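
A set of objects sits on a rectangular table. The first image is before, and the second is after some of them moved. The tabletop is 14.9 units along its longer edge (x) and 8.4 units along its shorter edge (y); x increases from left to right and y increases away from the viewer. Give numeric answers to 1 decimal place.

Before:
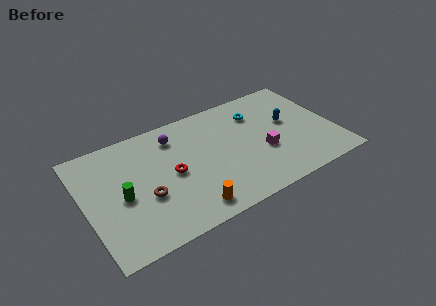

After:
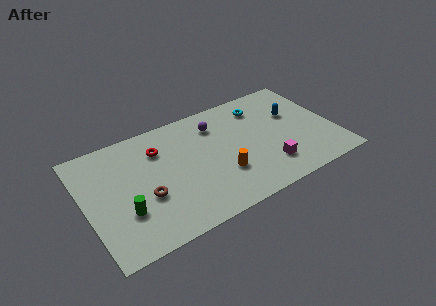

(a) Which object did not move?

the brown torus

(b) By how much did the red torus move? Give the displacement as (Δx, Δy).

(-0.5, 2.1)

The red torus was at about (5.1, 4.1) and moved to about (4.6, 6.2).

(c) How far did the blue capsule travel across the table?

0.6

The blue capsule moved from about (12.3, 4.8) to (12.7, 5.3), a distance of √(0.4² + 0.5²) ≈ 0.6.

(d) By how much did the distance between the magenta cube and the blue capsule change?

+1.5

They were about 2.4 units apart before and 3.9 after — 1.5 units further apart.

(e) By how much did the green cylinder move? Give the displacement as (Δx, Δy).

(0.0, -1.1)

The green cylinder was at about (2.1, 3.8) and moved to about (2.1, 2.7).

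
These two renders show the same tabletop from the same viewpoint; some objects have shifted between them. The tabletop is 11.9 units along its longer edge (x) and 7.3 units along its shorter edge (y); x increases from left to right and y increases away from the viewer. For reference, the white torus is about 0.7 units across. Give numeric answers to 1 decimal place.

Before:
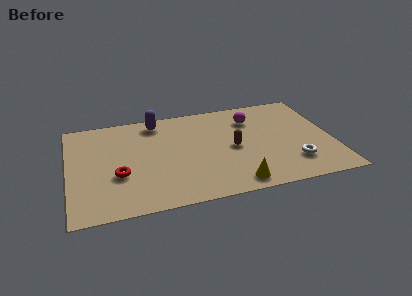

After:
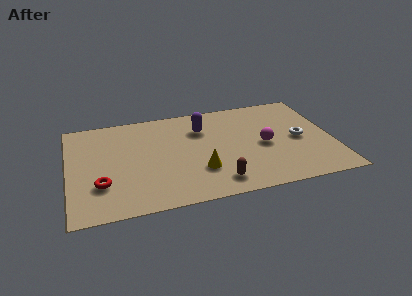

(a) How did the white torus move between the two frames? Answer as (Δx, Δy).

(0.4, 1.7)

The white torus started near (10.0, 1.8) and ended near (10.4, 3.5).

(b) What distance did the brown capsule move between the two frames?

2.5

The brown capsule was near (7.4, 3.5) before and (6.5, 1.2) after, so it travelled √(0.9² + 2.3²) ≈ 2.5 units.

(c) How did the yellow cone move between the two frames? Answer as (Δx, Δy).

(-1.5, 1.3)

The yellow cone started near (7.3, 0.9) and ended near (5.8, 2.2).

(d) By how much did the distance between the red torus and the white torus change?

+1.2

They were about 7.9 units apart before and 9.1 after — 1.2 units further apart.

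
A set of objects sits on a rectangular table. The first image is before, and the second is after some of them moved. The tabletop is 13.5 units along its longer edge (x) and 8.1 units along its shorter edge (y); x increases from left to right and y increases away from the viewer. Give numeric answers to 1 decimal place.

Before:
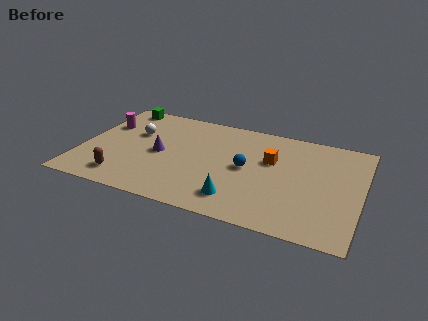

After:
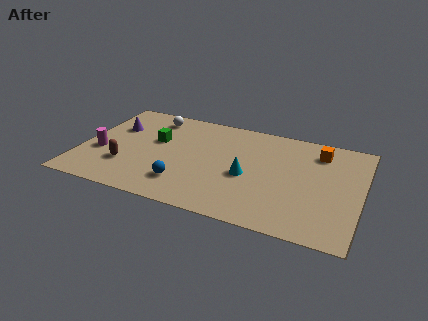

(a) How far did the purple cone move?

2.8

The purple cone was near (3.8, 3.9) before and (1.4, 5.4) after, so it travelled √(2.4² + 1.5²) ≈ 2.8 units.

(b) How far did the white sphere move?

1.7

The white sphere moved from about (2.4, 5.2) to (3.1, 6.8), a distance of √(0.7² + 1.6²) ≈ 1.7.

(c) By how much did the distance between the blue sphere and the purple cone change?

+1.0

They were about 4.2 units apart before and 5.2 after — 1.0 units further apart.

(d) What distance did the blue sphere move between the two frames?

3.6

The blue sphere moved from about (8.0, 4.1) to (5.2, 1.9), a distance of √(2.8² + 2.2²) ≈ 3.6.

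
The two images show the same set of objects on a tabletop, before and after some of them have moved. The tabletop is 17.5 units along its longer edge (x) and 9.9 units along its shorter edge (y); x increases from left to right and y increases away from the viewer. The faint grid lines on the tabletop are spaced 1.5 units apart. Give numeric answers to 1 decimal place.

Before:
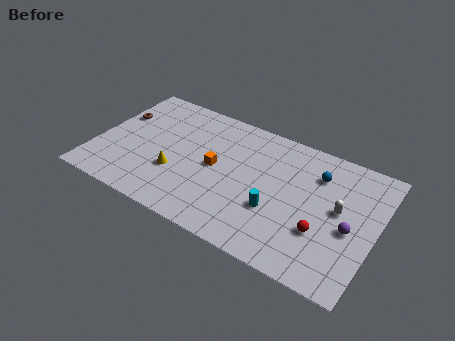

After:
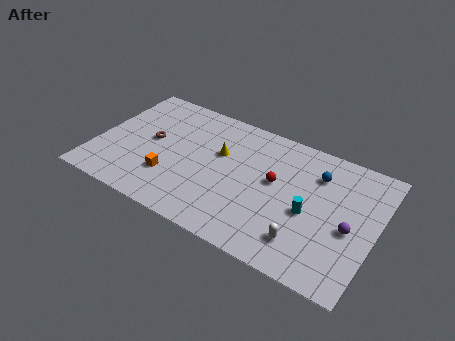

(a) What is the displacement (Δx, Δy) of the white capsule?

(-1.7, -3.3)

The white capsule started near (15.2, 5.4) and ended near (13.5, 2.1).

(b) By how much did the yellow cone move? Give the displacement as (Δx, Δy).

(2.4, 2.8)

The yellow cone was at about (5.2, 3.4) and moved to about (7.6, 6.2).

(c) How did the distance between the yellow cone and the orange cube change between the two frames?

+1.5

They were about 2.8 units apart before and 4.3 after — 1.5 units further apart.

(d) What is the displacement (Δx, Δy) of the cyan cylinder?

(2.0, 0.8)

The cyan cylinder started near (11.5, 3.5) and ended near (13.5, 4.3).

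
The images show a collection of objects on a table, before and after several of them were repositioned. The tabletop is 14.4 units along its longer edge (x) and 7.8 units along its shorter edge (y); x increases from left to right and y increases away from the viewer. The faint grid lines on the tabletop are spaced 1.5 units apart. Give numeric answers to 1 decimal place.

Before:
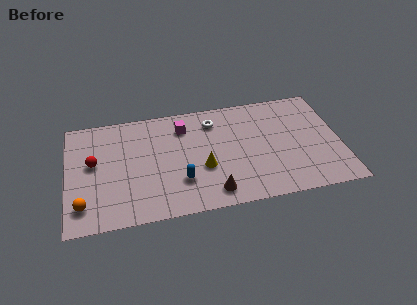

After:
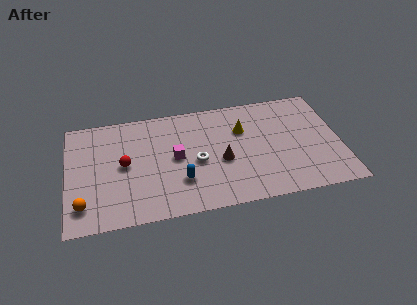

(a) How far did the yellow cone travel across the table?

3.2

The yellow cone was near (7.1, 3.0) before and (9.3, 5.3) after, so it travelled √(2.2² + 2.3²) ≈ 3.2 units.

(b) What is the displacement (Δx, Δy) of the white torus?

(-1.0, -2.7)

The white torus started near (7.8, 6.2) and ended near (6.8, 3.5).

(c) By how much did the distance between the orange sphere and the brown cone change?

+0.8

The distance was about 6.7 in the first image and 7.5 in the second, so they moved 0.8 units further apart.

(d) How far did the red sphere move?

1.6

The red sphere was near (1.4, 4.4) before and (3.0, 4.0) after, so it travelled √(1.6² + 0.4²) ≈ 1.6 units.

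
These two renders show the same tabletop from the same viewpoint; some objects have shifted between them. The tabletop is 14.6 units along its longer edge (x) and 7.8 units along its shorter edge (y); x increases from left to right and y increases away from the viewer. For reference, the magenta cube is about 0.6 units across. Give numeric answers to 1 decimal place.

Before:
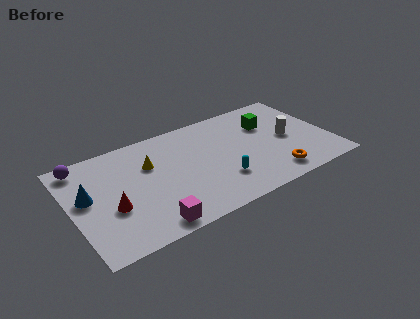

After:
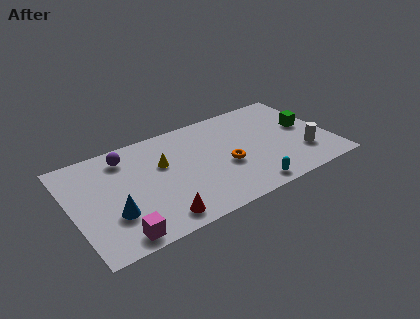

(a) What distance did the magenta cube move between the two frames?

1.7

From (3.9, 0.9) to (2.2, 0.9), the magenta cube covered √(1.7² + 0.0²) ≈ 1.7 units.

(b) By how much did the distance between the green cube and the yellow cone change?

+1.3

Before: roughly 6.9 units apart; after: 8.2. That's 1.3 units further apart.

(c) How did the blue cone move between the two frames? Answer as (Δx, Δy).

(1.2, -1.9)

From the two frames, the blue cone sits at roughly (0.9, 4.4) before and (2.1, 2.5) after.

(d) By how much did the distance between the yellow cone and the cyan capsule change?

+1.2

They were about 4.7 units apart before and 5.9 after — 1.2 units further apart.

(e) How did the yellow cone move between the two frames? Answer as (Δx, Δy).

(0.7, -0.3)

The yellow cone started near (4.5, 5.2) and ended near (5.2, 4.9).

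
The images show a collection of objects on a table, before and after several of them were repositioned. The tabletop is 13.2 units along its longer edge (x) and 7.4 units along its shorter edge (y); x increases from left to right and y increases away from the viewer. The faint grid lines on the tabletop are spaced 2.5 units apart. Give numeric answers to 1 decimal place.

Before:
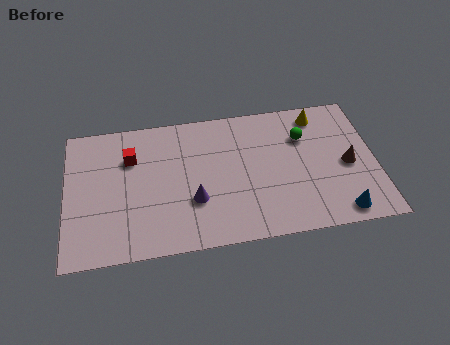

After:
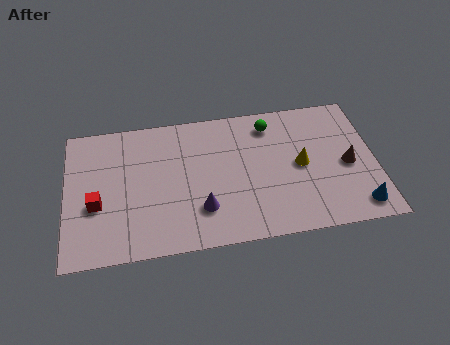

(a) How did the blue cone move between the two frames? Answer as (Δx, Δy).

(0.8, 0.2)

The blue cone was at about (11.5, 0.9) and moved to about (12.3, 1.1).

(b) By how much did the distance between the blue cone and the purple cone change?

+0.4

They were about 6.3 units apart before and 6.7 after — 0.4 units further apart.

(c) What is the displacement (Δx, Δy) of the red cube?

(-1.5, -2.3)

The red cube was at about (2.8, 5.2) and moved to about (1.3, 2.9).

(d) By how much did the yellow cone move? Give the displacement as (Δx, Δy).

(-0.9, -2.6)

The yellow cone started near (10.9, 6.3) and ended near (10.0, 3.7).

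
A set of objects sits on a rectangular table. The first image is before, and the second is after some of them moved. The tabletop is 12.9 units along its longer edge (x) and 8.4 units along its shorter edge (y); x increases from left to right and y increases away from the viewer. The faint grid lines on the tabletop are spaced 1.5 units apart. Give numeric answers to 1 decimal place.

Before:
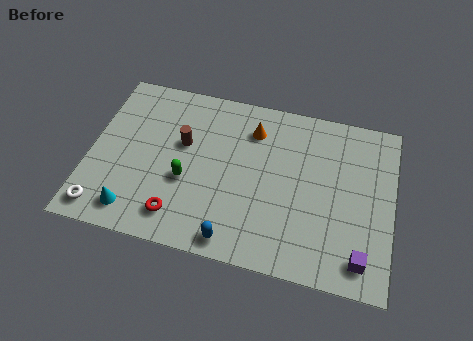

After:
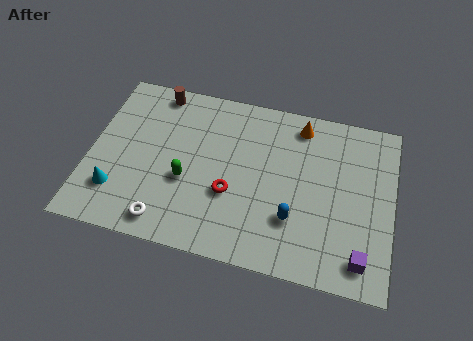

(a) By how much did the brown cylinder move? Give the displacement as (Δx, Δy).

(-1.3, 2.4)

The brown cylinder was at about (3.9, 5.1) and moved to about (2.6, 7.5).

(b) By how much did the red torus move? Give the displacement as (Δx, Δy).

(2.1, 1.6)

The red torus started near (4.0, 1.5) and ended near (6.1, 3.1).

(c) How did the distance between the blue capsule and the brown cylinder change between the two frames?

+3.1

Before: roughly 4.9 units apart; after: 8.0. That's 3.1 units further apart.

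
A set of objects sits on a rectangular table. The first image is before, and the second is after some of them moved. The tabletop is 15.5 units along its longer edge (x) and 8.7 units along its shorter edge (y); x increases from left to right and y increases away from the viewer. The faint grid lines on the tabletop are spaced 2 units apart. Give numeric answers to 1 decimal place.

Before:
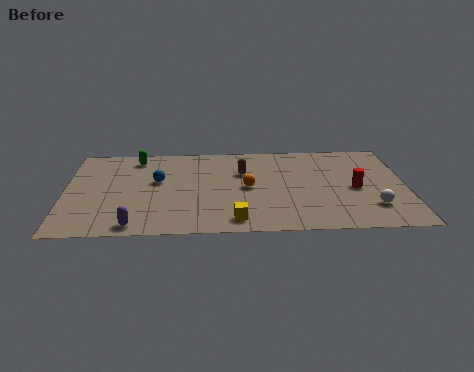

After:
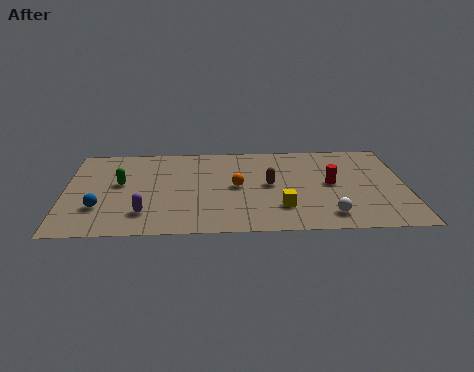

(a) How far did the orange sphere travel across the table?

0.5

The orange sphere moved from about (8.3, 4.3) to (7.8, 4.4), a distance of √(0.5² + 0.1²) ≈ 0.5.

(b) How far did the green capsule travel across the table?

2.6

The green capsule was near (3.2, 7.4) before and (2.5, 4.9) after, so it travelled √(0.7² + 2.5²) ≈ 2.6 units.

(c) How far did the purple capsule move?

1.2

From (3.2, 0.9) to (3.6, 2.0), the purple capsule covered √(0.4² + 1.1²) ≈ 1.2 units.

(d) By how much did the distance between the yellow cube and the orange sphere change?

-0.3

The distance was about 3.2 in the first image and 2.9 in the second, so they moved 0.3 units closer together.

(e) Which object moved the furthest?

the blue sphere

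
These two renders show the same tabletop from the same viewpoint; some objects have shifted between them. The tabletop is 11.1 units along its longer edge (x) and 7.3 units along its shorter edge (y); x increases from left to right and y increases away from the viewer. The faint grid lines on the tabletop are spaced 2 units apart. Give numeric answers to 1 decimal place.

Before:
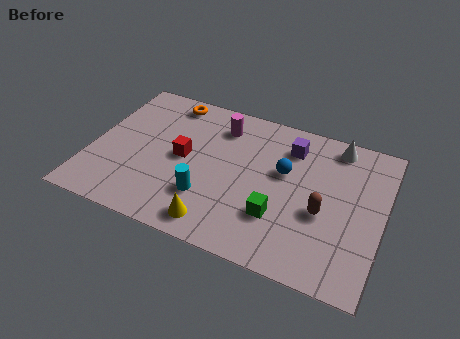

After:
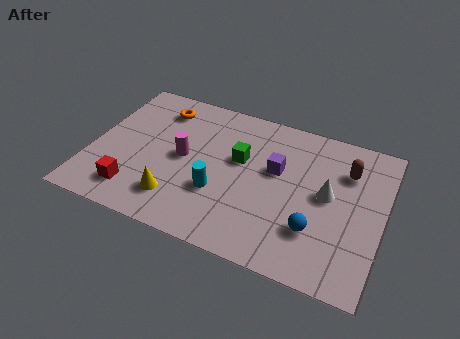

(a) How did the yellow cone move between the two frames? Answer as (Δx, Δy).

(-1.6, 0.6)

The yellow cone started near (5.1, 1.0) and ended near (3.5, 1.6).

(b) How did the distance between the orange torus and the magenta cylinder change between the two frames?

+0.3

The distance was about 2.2 in the first image and 2.5 in the second, so they moved 0.3 units further apart.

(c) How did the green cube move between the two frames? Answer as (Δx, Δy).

(-1.7, 2.2)

The green cube was at about (7.3, 2.2) and moved to about (5.6, 4.4).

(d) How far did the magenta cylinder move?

2.4

From (4.7, 5.8) to (3.5, 3.7), the magenta cylinder covered √(1.2² + 2.1²) ≈ 2.4 units.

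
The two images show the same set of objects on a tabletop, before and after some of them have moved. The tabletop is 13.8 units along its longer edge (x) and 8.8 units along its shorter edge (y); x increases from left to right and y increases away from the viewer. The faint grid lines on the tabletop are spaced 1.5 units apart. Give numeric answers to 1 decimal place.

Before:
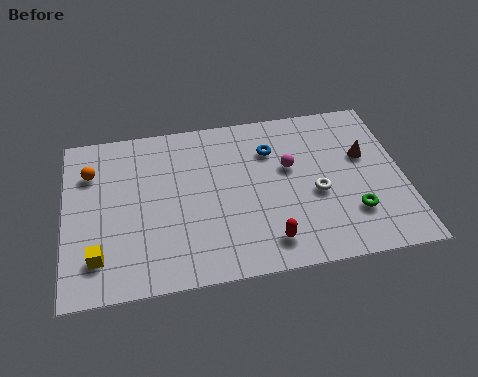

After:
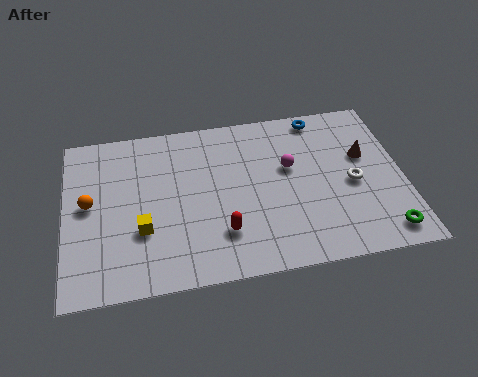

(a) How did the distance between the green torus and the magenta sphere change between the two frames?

+1.7

They were about 3.8 units apart before and 5.5 after — 1.7 units further apart.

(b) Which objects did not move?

the brown cone and the magenta sphere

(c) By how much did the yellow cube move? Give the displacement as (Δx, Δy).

(1.8, 1.1)

The yellow cube was at about (1.3, 1.9) and moved to about (3.1, 3.0).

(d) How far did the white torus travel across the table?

1.5

The white torus moved from about (10.2, 3.7) to (11.7, 4.0), a distance of √(1.5² + 0.3²) ≈ 1.5.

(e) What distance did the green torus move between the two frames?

1.7

The green torus was near (11.6, 2.4) before and (12.8, 1.2) after, so it travelled √(1.2² + 1.2²) ≈ 1.7 units.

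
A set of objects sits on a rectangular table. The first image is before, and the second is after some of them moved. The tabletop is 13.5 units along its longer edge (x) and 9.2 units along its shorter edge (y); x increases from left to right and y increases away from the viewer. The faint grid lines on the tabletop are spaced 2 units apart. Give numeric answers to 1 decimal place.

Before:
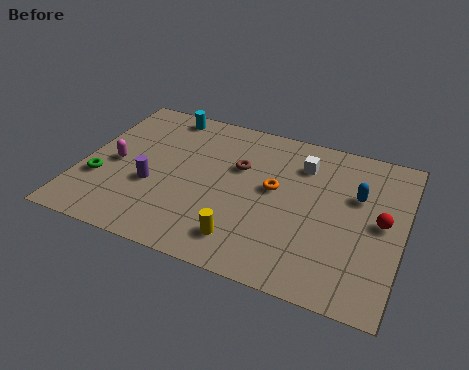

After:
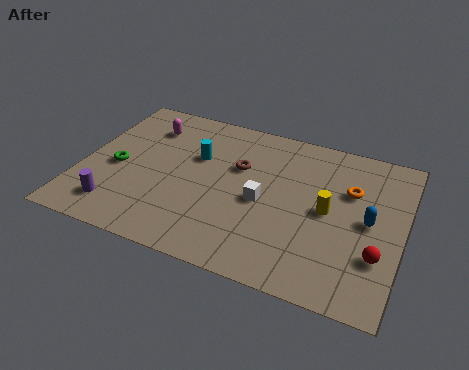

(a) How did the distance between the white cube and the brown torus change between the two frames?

-0.7

Before: roughly 2.8 units apart; after: 2.1. That's 0.7 units closer together.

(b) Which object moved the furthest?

the yellow cylinder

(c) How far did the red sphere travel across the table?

1.9

From (12.6, 4.7) to (12.6, 2.8), the red sphere covered √(0.0² + 1.9²) ≈ 1.9 units.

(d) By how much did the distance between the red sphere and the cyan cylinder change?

-1.7

They were about 10.2 units apart before and 8.5 after — 1.7 units closer together.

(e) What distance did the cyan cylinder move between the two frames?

2.9

From (3.0, 8.2) to (4.7, 5.9), the cyan cylinder covered √(1.7² + 2.3²) ≈ 2.9 units.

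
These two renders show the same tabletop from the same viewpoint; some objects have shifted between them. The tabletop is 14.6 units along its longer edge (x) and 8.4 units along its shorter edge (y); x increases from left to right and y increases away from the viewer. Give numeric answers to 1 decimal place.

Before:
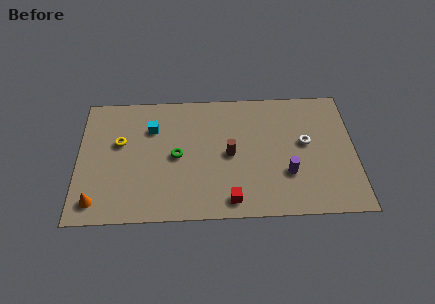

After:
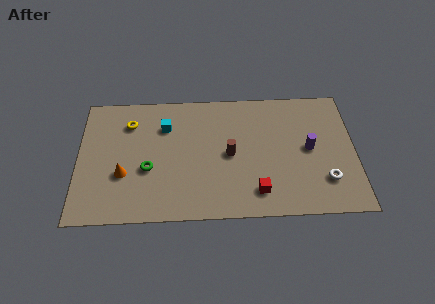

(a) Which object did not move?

the brown cylinder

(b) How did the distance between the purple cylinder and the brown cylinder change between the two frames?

+0.9

Before: roughly 3.3 units apart; after: 4.2. That's 0.9 units further apart.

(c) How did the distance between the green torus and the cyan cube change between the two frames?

+0.6

The distance was about 2.3 in the first image and 2.9 in the second, so they moved 0.6 units further apart.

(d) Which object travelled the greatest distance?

the white torus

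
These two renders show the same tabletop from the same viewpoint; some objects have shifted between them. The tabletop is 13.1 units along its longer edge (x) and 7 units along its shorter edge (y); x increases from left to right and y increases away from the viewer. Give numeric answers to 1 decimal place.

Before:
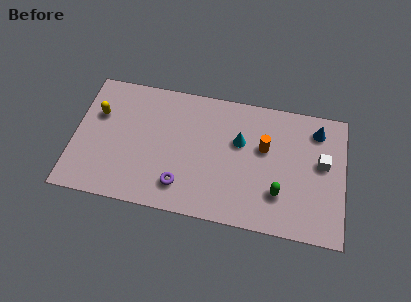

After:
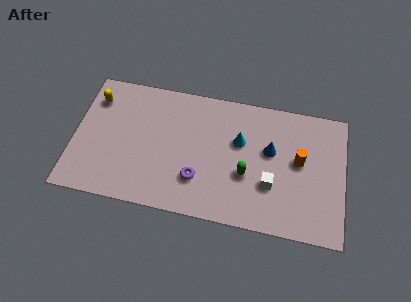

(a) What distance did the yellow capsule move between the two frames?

0.8

The yellow capsule was near (1.1, 4.6) before and (0.9, 5.4) after, so it travelled √(0.2² + 0.8²) ≈ 0.8 units.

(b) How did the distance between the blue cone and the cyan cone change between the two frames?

-2.4

They were about 3.9 units apart before and 1.5 after — 2.4 units closer together.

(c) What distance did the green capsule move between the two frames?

1.7

The green capsule was near (10.0, 2.0) before and (8.4, 2.7) after, so it travelled √(1.6² + 0.7²) ≈ 1.7 units.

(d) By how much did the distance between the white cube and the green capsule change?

-1.6

They were about 2.8 units apart before and 1.2 after — 1.6 units closer together.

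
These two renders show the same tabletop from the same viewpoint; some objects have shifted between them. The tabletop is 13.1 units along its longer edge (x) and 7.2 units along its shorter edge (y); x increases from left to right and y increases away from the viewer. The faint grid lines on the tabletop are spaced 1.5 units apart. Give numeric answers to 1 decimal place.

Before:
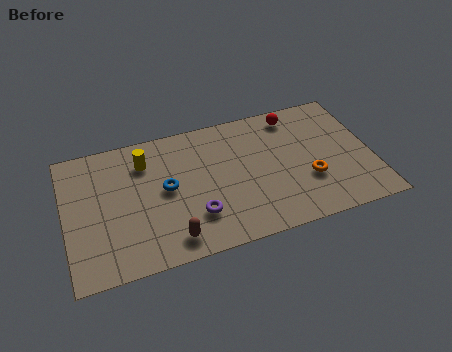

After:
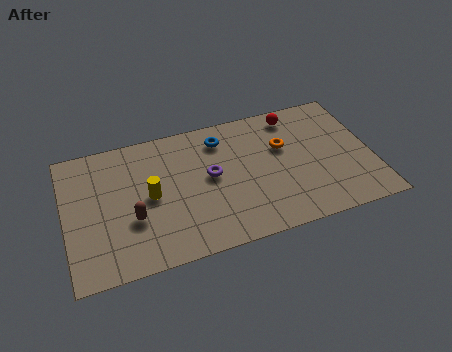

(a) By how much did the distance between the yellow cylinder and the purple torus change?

-1.4

Before: roughly 4.0 units apart; after: 2.6. That's 1.4 units closer together.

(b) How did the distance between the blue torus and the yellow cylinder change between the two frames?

+2.0

The distance was about 1.9 in the first image and 3.9 in the second, so they moved 2.0 units further apart.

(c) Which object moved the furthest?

the blue torus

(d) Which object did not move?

the red sphere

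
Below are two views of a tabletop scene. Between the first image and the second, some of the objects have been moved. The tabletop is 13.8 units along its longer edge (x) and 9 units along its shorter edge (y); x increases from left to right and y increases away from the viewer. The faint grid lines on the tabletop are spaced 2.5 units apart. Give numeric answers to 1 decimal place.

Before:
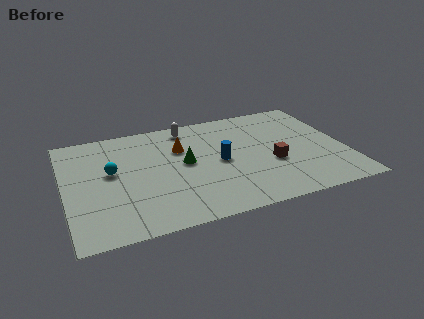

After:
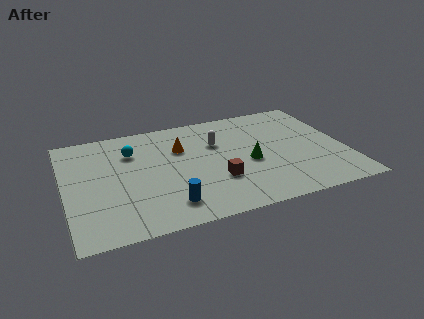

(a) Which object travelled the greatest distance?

the blue cylinder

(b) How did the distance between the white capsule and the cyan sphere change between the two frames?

-0.6

Before: roughly 4.8 units apart; after: 4.2. That's 0.6 units closer together.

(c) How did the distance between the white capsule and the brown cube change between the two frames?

-2.6

The distance was about 5.7 in the first image and 3.1 in the second, so they moved 2.6 units closer together.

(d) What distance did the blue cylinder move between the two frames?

3.9

The blue cylinder moved from about (7.6, 4.4) to (4.8, 1.7), a distance of √(2.8² + 2.7²) ≈ 3.9.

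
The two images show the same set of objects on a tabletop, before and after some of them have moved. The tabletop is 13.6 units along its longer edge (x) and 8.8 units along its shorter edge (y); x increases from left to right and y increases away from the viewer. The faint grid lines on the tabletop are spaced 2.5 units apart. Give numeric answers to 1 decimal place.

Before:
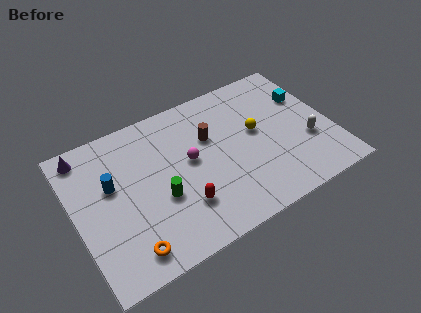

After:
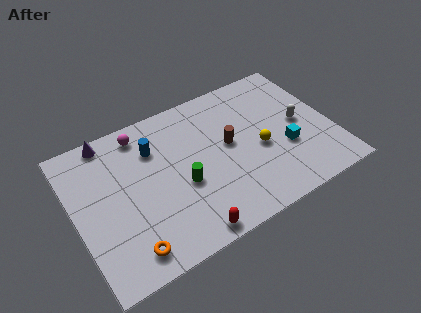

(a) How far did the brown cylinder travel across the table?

1.3

From (7.3, 5.7) to (8.2, 4.8), the brown cylinder covered √(0.9² + 0.9²) ≈ 1.3 units.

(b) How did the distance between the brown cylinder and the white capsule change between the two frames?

-1.7

The distance was about 5.5 in the first image and 3.8 in the second, so they moved 1.7 units closer together.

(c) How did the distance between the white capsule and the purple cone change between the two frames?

-1.8

The distance was about 12.2 in the first image and 10.4 in the second, so they moved 1.8 units closer together.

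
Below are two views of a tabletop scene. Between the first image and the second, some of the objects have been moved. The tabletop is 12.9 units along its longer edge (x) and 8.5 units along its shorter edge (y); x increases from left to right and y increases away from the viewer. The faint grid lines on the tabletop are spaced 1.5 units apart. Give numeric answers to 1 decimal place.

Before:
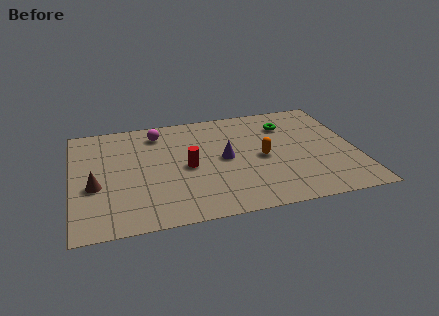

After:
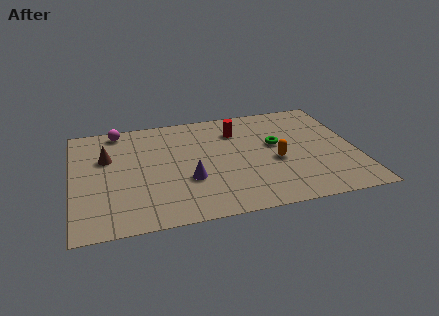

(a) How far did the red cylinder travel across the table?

3.4

The red cylinder moved from about (5.2, 4.0) to (7.6, 6.4), a distance of √(2.4² + 2.4²) ≈ 3.4.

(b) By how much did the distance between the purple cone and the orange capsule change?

+2.3

The distance was about 1.7 in the first image and 4.0 in the second, so they moved 2.3 units further apart.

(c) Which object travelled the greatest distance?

the red cylinder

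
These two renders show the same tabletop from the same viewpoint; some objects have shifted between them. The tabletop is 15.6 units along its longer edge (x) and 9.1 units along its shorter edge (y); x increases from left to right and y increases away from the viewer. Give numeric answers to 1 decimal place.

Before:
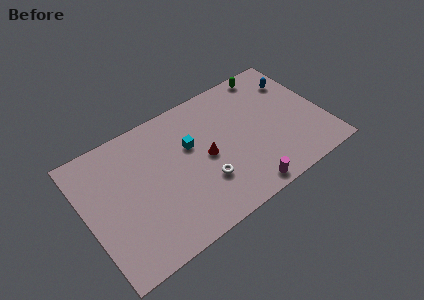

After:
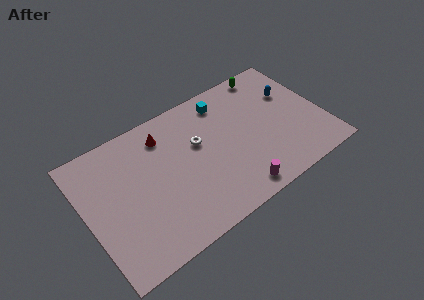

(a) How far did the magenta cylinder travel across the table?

0.5

The magenta cylinder moved from about (9.7, 0.9) to (9.2, 1.1), a distance of √(0.5² + 0.2²) ≈ 0.5.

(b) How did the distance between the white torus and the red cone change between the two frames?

+1.0

The distance was about 1.6 in the first image and 2.6 in the second, so they moved 1.0 units further apart.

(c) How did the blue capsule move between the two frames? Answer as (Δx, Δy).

(-0.4, -0.8)

The blue capsule was at about (14.3, 6.8) and moved to about (13.9, 6.0).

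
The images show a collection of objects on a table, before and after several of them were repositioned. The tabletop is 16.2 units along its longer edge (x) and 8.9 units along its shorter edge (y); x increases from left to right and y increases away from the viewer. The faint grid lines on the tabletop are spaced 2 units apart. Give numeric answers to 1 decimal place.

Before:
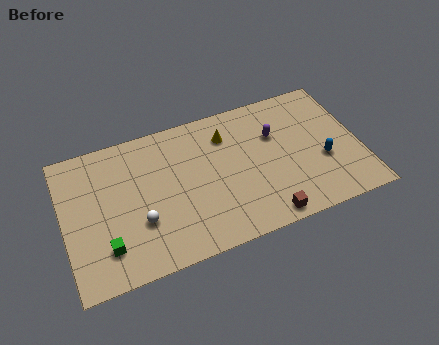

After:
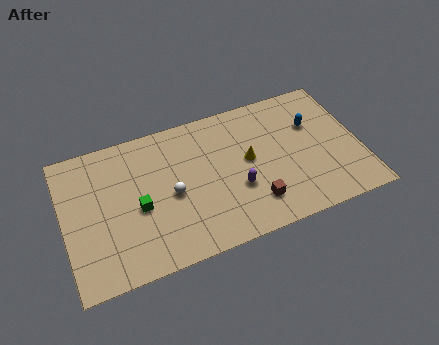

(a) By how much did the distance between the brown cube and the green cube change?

-2.2

The distance was about 8.6 in the first image and 6.4 in the second, so they moved 2.2 units closer together.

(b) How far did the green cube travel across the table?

2.6

The green cube moved from about (2.1, 2.1) to (4.0, 3.9), a distance of √(1.9² + 1.8²) ≈ 2.6.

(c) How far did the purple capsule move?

3.6

From (11.7, 5.9) to (9.3, 3.2), the purple capsule covered √(2.4² + 2.7²) ≈ 3.6 units.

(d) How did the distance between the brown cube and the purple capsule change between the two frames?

-3.7

Before: roughly 5.1 units apart; after: 1.4. That's 3.7 units closer together.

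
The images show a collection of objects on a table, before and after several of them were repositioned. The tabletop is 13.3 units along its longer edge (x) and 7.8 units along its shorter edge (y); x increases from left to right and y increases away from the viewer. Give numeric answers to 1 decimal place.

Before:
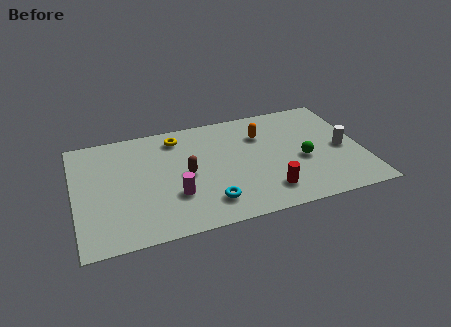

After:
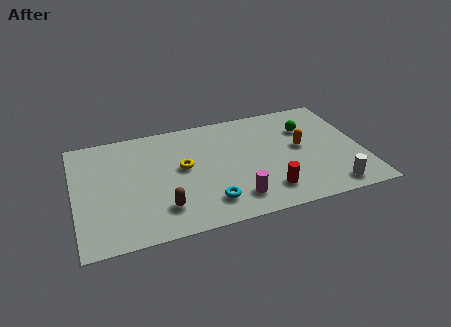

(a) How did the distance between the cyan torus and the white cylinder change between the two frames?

-1.1

They were about 6.7 units apart before and 5.6 after — 1.1 units closer together.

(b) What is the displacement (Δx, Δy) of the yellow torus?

(0.1, -2.2)

From the two frames, the yellow torus sits at roughly (4.9, 6.5) before and (5.0, 4.3) after.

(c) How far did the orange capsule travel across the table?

2.2

The orange capsule was near (8.8, 5.6) before and (10.5, 4.2) after, so it travelled √(1.7² + 1.4²) ≈ 2.2 units.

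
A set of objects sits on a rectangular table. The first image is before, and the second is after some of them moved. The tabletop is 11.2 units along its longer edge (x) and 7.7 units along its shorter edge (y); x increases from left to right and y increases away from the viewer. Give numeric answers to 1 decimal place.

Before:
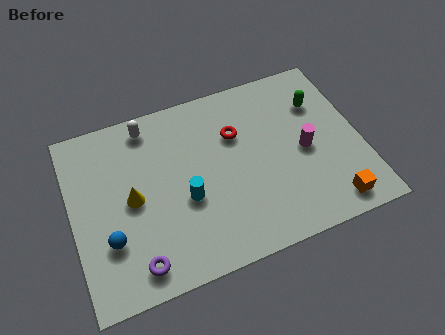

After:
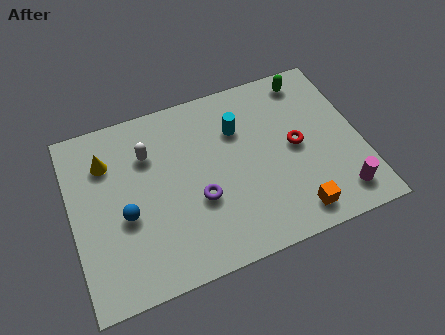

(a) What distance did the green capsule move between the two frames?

1.2

The green capsule was near (9.8, 5.5) before and (9.5, 6.7) after, so it travelled √(0.3² + 1.2²) ≈ 1.2 units.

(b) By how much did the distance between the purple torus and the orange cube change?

-3.6

The distance was about 7.5 in the first image and 3.9 in the second, so they moved 3.6 units closer together.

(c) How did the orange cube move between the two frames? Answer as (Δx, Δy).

(-1.4, 0.1)

The orange cube started near (9.7, 1.0) and ended near (8.3, 1.1).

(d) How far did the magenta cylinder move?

2.5

From (9.0, 3.6) to (10.1, 1.3), the magenta cylinder covered √(1.1² + 2.3²) ≈ 2.5 units.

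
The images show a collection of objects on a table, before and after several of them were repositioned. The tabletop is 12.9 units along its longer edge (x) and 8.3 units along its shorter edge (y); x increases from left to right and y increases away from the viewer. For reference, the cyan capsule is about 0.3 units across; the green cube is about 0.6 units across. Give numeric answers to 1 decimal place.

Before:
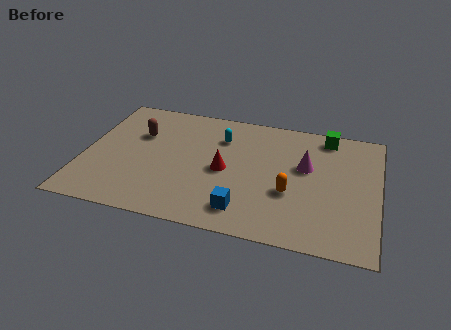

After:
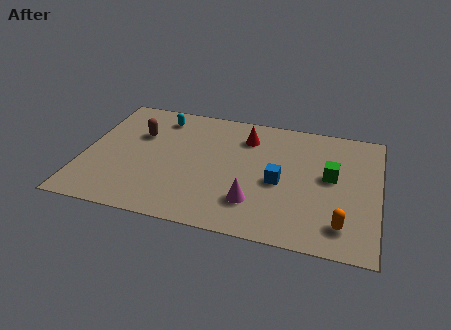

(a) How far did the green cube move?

2.7

The green cube was near (10.5, 7.3) before and (10.8, 4.6) after, so it travelled √(0.3² + 2.7²) ≈ 2.7 units.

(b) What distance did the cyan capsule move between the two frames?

2.9

The cyan capsule moved from about (5.9, 6.1) to (3.1, 6.9), a distance of √(2.8² + 0.8²) ≈ 2.9.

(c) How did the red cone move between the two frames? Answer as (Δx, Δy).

(0.8, 2.5)

The red cone was at about (6.2, 3.9) and moved to about (7.0, 6.4).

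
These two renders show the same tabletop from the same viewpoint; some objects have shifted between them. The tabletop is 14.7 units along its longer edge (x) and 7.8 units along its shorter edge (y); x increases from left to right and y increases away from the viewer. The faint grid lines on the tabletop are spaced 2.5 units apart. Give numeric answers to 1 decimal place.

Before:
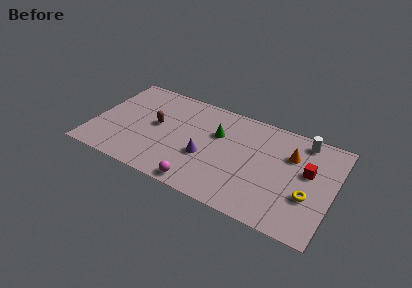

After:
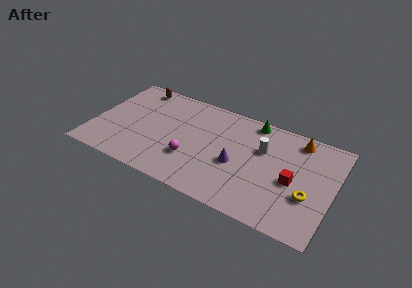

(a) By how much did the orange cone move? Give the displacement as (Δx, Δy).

(0.3, 1.3)

The orange cone was at about (12.0, 5.4) and moved to about (12.3, 6.7).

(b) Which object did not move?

the yellow torus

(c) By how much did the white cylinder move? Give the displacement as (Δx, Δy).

(-2.3, -1.7)

From the two frames, the white cylinder sits at roughly (12.6, 6.8) before and (10.3, 5.1) after.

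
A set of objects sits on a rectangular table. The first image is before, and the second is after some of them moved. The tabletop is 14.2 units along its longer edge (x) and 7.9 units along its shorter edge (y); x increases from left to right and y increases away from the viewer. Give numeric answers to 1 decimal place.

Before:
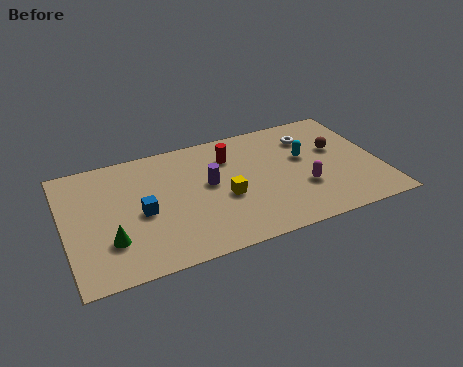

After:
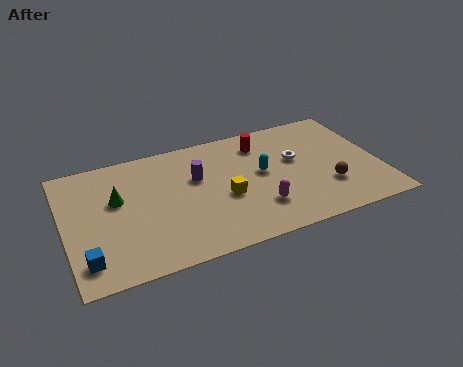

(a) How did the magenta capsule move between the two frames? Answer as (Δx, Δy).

(-2.1, -0.6)

The magenta capsule started near (10.6, 2.7) and ended near (8.5, 2.1).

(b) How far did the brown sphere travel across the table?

2.5

The brown sphere was near (12.4, 4.8) before and (11.7, 2.4) after, so it travelled √(0.7² + 2.4²) ≈ 2.5 units.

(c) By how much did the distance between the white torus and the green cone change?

-2.0

The distance was about 10.1 in the first image and 8.1 in the second, so they moved 2.0 units closer together.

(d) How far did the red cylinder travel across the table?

1.6

The red cylinder was near (7.6, 5.9) before and (9.1, 6.3) after, so it travelled √(1.5² + 0.4²) ≈ 1.6 units.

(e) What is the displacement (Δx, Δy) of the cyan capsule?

(-2.0, -0.4)

From the two frames, the cyan capsule sits at roughly (10.9, 4.7) before and (8.9, 4.3) after.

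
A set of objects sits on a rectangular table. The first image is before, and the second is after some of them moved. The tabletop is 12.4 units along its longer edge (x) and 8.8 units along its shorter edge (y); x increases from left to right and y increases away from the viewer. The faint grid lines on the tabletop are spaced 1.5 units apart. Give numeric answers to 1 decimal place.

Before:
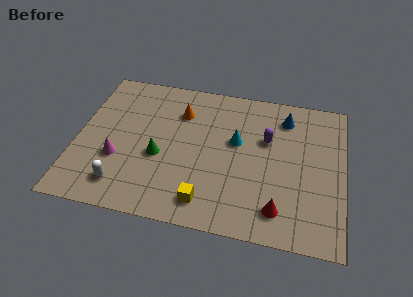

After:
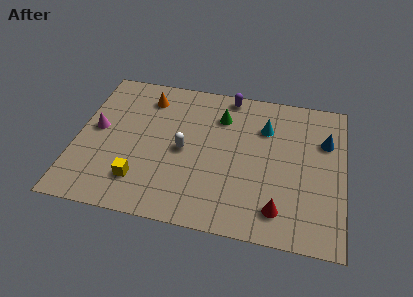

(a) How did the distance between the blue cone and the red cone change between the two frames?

-0.7

They were about 5.5 units apart before and 4.8 after — 0.7 units closer together.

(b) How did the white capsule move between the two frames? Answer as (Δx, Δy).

(2.7, 2.6)

The white capsule started near (2.3, 1.6) and ended near (5.0, 4.2).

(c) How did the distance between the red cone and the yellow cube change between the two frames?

+3.1

The distance was about 3.3 in the first image and 6.4 in the second, so they moved 3.1 units further apart.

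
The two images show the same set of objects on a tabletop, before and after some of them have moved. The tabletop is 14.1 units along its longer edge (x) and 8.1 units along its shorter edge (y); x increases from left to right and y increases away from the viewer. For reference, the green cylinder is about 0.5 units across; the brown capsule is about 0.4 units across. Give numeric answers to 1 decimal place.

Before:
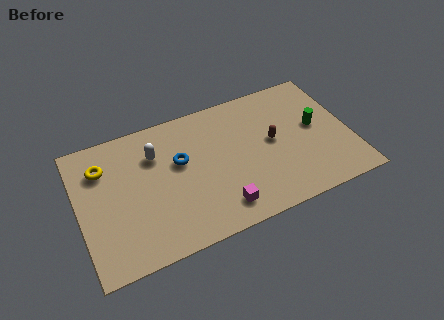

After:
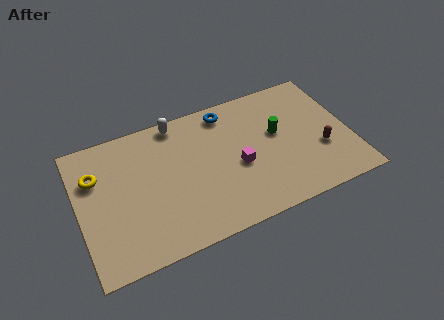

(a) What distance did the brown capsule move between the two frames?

2.8

From (10.1, 4.3) to (12.5, 2.9), the brown capsule covered √(2.4² + 1.4²) ≈ 2.8 units.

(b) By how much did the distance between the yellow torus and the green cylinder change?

-1.7

Before: roughly 11.1 units apart; after: 9.4. That's 1.7 units closer together.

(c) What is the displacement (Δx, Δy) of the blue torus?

(2.7, 2.1)

The blue torus started near (5.3, 4.9) and ended near (8.0, 7.0).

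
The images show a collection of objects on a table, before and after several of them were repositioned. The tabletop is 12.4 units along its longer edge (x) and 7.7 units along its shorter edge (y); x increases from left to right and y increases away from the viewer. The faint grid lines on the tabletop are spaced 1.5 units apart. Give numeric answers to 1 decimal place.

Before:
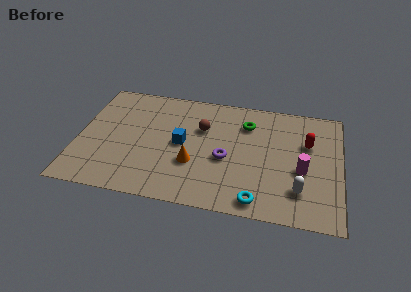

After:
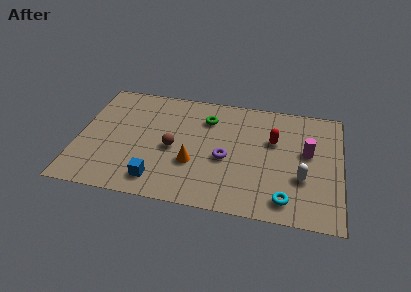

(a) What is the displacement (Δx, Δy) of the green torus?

(-1.9, 0.0)

The green torus was at about (7.9, 5.8) and moved to about (6.0, 5.8).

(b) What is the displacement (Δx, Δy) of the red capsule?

(-1.6, -0.1)

From the two frames, the red capsule sits at roughly (10.8, 5.0) before and (9.2, 4.9) after.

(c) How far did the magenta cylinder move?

1.2

The magenta cylinder was near (10.6, 3.2) before and (10.8, 4.4) after, so it travelled √(0.2² + 1.2²) ≈ 1.2 units.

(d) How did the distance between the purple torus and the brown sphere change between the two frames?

+0.3

The distance was about 2.2 in the first image and 2.5 in the second, so they moved 0.3 units further apart.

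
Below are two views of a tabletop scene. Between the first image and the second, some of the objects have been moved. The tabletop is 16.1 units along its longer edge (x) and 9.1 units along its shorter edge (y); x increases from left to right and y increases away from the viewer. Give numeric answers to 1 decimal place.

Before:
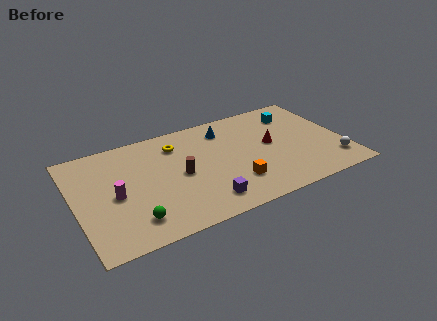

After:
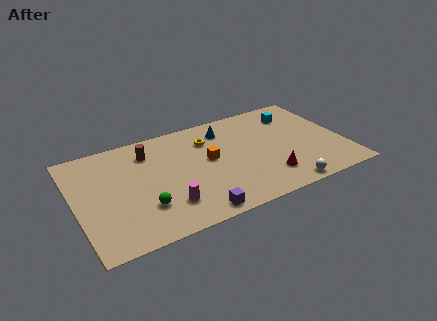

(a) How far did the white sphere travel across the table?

3.4

The white sphere moved from about (15.2, 1.9) to (12.0, 0.8), a distance of √(3.2² + 1.1²) ≈ 3.4.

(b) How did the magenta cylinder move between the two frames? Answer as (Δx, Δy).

(2.8, -2.0)

The magenta cylinder was at about (2.3, 4.2) and moved to about (5.1, 2.2).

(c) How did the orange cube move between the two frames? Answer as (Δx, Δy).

(-1.2, 2.6)

The orange cube was at about (9.2, 2.4) and moved to about (8.0, 5.0).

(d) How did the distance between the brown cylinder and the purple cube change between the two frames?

+3.5

They were about 3.0 units apart before and 6.5 after — 3.5 units further apart.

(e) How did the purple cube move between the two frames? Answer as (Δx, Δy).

(-0.7, -0.7)

The purple cube started near (7.3, 1.6) and ended near (6.6, 0.9).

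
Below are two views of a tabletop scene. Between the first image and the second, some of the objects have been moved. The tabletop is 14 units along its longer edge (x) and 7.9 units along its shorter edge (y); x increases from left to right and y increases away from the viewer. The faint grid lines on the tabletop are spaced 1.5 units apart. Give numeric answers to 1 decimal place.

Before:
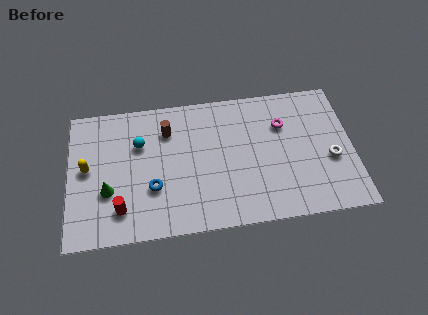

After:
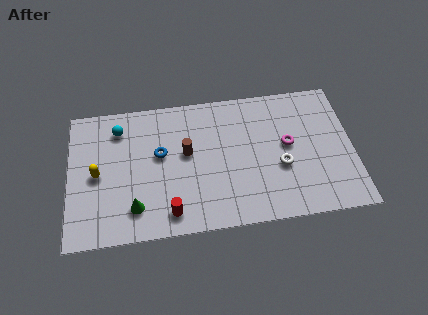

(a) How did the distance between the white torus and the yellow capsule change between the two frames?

-3.0

The distance was about 12.0 in the first image and 9.0 in the second, so they moved 3.0 units closer together.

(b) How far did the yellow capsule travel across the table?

0.6

The yellow capsule was near (0.9, 4.2) before and (1.4, 3.8) after, so it travelled √(0.5² + 0.4²) ≈ 0.6 units.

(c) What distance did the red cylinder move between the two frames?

2.5

The red cylinder moved from about (2.5, 1.7) to (4.9, 1.2), a distance of √(2.4² + 0.5²) ≈ 2.5.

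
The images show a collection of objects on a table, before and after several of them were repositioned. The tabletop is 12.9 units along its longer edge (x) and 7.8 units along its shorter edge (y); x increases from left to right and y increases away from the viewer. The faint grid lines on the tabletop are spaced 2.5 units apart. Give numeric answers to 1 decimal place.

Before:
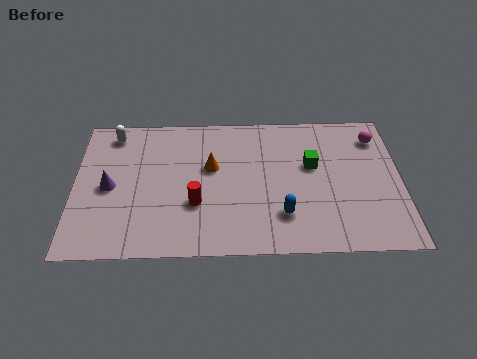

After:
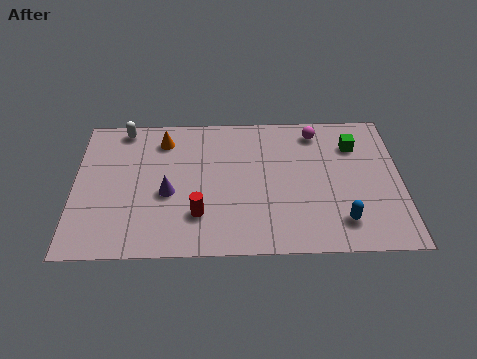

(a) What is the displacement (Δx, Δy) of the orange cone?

(-1.9, 1.6)

The orange cone was at about (5.4, 4.7) and moved to about (3.5, 6.3).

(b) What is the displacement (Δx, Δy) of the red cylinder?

(0.1, -0.6)

From the two frames, the red cylinder sits at roughly (4.8, 2.7) before and (4.9, 2.1) after.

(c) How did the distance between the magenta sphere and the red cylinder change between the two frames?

-1.5

The distance was about 8.0 in the first image and 6.5 in the second, so they moved 1.5 units closer together.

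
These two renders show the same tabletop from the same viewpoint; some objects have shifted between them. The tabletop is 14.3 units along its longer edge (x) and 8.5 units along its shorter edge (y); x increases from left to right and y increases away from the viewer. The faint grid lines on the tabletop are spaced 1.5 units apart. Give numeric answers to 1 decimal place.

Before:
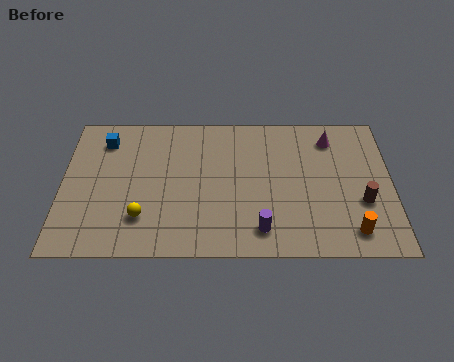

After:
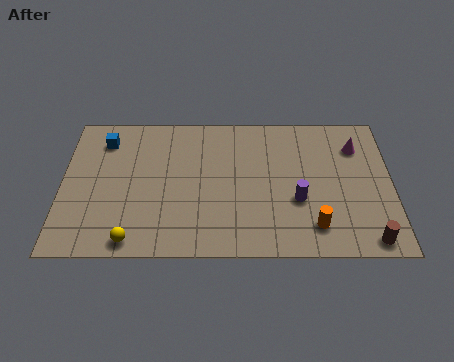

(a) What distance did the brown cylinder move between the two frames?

2.2

From (13.0, 3.1) to (13.2, 0.9), the brown cylinder covered √(0.2² + 2.2²) ≈ 2.2 units.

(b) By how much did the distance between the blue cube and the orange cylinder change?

-1.6

Before: roughly 12.0 units apart; after: 10.4. That's 1.6 units closer together.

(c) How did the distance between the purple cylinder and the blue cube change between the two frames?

+0.5

They were about 8.6 units apart before and 9.1 after — 0.5 units further apart.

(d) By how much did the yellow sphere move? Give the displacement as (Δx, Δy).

(-0.4, -1.3)

The yellow sphere started near (3.5, 2.2) and ended near (3.1, 0.9).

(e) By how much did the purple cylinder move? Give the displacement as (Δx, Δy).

(1.6, 1.7)

The purple cylinder was at about (8.6, 1.5) and moved to about (10.2, 3.2).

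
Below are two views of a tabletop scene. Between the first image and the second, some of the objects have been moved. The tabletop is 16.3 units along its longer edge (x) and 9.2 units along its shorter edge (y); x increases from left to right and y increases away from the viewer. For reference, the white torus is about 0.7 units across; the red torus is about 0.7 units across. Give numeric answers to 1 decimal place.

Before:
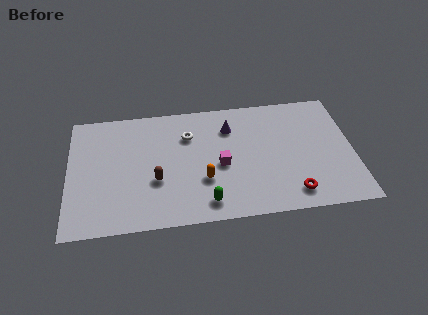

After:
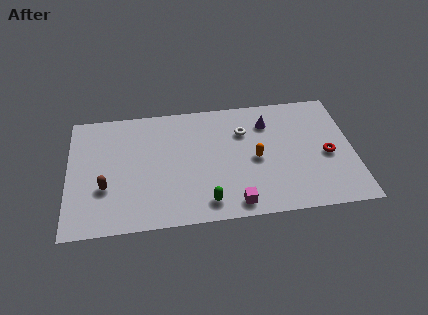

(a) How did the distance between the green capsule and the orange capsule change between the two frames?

+2.4

They were about 1.7 units apart before and 4.1 after — 2.4 units further apart.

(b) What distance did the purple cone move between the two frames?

2.2

The purple cone moved from about (9.3, 6.9) to (11.5, 7.0), a distance of √(2.2² + 0.1²) ≈ 2.2.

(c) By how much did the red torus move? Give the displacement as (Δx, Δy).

(2.1, 2.6)

The red torus was at about (12.7, 1.5) and moved to about (14.8, 4.1).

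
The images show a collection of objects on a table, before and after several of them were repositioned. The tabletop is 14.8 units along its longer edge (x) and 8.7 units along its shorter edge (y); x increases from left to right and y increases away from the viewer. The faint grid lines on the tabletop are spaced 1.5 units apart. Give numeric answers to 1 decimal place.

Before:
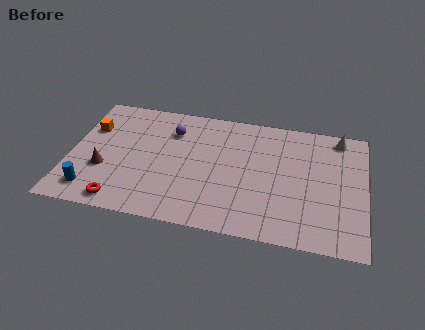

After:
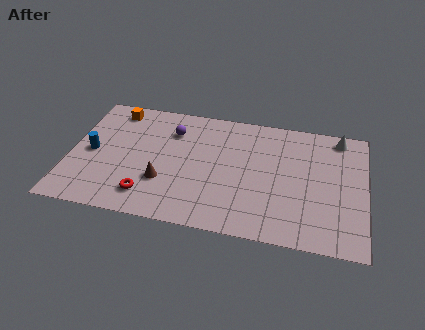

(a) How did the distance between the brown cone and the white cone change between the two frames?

-2.6

Before: roughly 12.5 units apart; after: 9.9. That's 2.6 units closer together.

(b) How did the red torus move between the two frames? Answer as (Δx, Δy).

(1.3, 0.7)

The red torus was at about (2.8, 1.0) and moved to about (4.1, 1.7).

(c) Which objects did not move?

the purple sphere and the white cone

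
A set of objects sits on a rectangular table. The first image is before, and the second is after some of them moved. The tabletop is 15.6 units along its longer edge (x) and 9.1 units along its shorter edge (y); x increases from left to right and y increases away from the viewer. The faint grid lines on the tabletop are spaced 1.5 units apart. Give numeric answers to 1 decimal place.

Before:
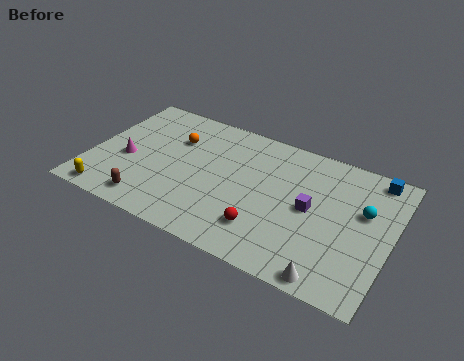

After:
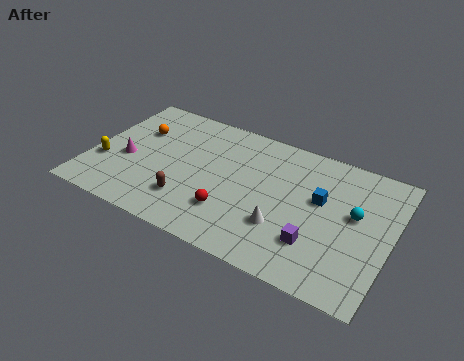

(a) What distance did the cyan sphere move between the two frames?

0.6

The cyan sphere moved from about (14.1, 5.6) to (13.7, 5.2), a distance of √(0.4² + 0.4²) ≈ 0.6.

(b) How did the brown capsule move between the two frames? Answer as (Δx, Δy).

(1.9, 1.0)

From the two frames, the brown capsule sits at roughly (3.5, 1.3) before and (5.4, 2.3) after.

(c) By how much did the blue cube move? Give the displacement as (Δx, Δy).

(-2.5, -2.7)

The blue cube was at about (14.4, 8.1) and moved to about (11.9, 5.4).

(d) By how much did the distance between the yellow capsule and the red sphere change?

-1.3

The distance was about 8.1 in the first image and 6.8 in the second, so they moved 1.3 units closer together.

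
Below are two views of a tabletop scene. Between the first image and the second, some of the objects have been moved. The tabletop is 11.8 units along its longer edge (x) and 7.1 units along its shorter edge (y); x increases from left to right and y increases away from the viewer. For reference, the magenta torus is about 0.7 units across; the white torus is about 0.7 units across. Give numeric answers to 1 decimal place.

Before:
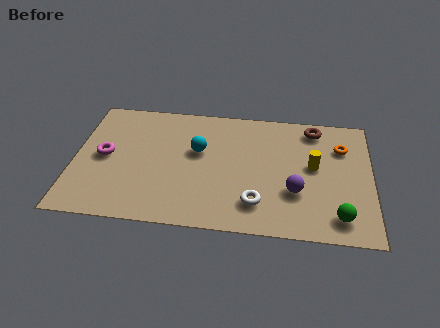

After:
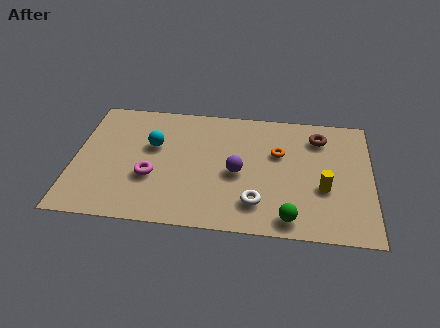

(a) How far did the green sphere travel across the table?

1.9

From (10.5, 1.2) to (8.6, 0.9), the green sphere covered √(1.9² + 0.3²) ≈ 1.9 units.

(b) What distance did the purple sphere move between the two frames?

2.4

The purple sphere was near (8.8, 2.4) before and (6.5, 3.2) after, so it travelled √(2.3² + 0.8²) ≈ 2.4 units.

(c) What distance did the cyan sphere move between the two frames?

1.8

From (4.9, 4.3) to (3.1, 4.4), the cyan sphere covered √(1.8² + 0.1²) ≈ 1.8 units.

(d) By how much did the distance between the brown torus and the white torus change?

-0.3

They were about 5.0 units apart before and 4.7 after — 0.3 units closer together.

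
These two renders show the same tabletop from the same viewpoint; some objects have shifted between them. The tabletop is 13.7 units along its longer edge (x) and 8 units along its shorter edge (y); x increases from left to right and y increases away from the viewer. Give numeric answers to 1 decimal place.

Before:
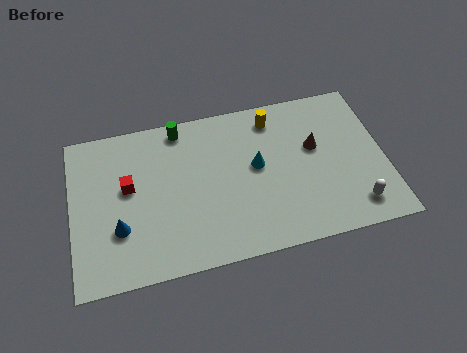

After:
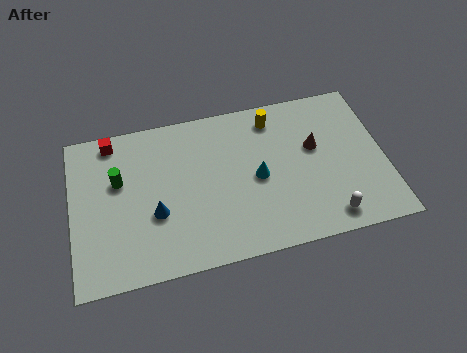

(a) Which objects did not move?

the yellow cylinder and the brown cone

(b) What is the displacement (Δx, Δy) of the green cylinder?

(-2.8, -2.1)

The green cylinder started near (4.9, 7.1) and ended near (2.1, 5.0).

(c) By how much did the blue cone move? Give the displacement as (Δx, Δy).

(1.6, 0.4)

From the two frames, the blue cone sits at roughly (2.0, 2.6) before and (3.6, 3.0) after.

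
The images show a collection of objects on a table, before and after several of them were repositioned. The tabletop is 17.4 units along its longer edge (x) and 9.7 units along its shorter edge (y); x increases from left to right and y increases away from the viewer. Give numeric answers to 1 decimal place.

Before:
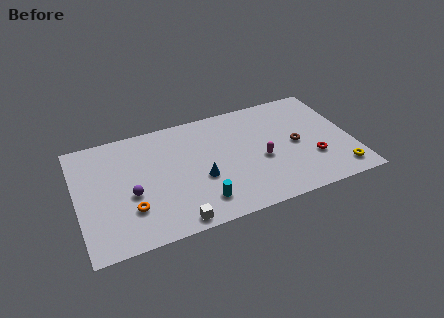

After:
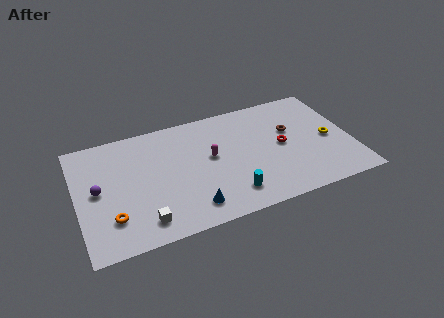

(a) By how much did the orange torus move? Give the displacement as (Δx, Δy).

(-1.2, -0.3)

From the two frames, the orange torus sits at roughly (3.2, 2.8) before and (2.0, 2.5) after.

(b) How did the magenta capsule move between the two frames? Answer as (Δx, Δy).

(-3.1, 1.3)

The magenta capsule started near (11.6, 4.1) and ended near (8.5, 5.4).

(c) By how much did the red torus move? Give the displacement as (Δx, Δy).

(-1.8, 1.8)

The red torus was at about (14.8, 3.1) and moved to about (13.0, 4.9).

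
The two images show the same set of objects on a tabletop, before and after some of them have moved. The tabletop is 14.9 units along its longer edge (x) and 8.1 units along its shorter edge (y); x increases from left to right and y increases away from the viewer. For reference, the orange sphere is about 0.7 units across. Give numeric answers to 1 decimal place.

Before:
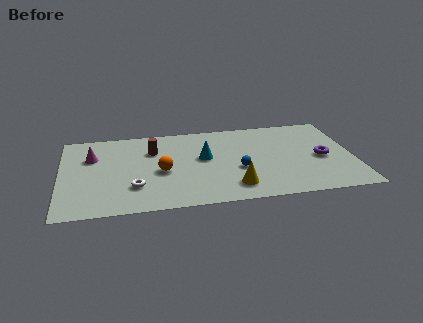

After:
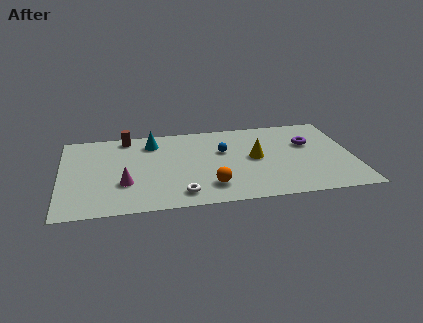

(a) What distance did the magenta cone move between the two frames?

3.2

The magenta cone moved from about (1.6, 5.5) to (3.2, 2.7), a distance of √(1.6² + 2.8²) ≈ 3.2.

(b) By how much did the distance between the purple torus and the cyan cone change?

+2.0

Before: roughly 6.1 units apart; after: 8.1. That's 2.0 units further apart.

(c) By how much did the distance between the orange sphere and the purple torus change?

-2.0

The distance was about 8.2 in the first image and 6.2 in the second, so they moved 2.0 units closer together.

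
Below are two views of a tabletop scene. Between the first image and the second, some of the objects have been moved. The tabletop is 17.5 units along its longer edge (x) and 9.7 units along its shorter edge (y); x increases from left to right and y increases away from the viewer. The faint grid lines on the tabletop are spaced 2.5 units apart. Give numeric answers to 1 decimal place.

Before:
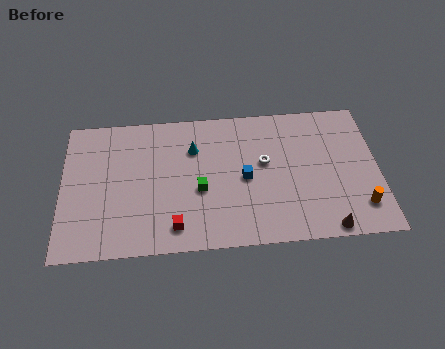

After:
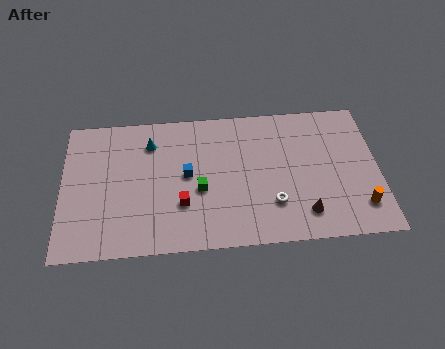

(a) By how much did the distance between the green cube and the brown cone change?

-1.5

The distance was about 7.6 in the first image and 6.1 in the second, so they moved 1.5 units closer together.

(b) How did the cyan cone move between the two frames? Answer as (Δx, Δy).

(-2.4, 0.6)

The cyan cone started near (7.3, 6.9) and ended near (4.9, 7.5).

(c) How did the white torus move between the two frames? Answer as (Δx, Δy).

(0.4, -2.9)

The white torus was at about (11.2, 5.6) and moved to about (11.6, 2.7).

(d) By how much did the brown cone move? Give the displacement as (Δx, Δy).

(-1.2, 1.1)

The brown cone started near (14.5, 0.8) and ended near (13.3, 1.9).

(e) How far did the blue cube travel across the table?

3.2

From (10.1, 4.6) to (6.9, 5.1), the blue cube covered √(3.2² + 0.5²) ≈ 3.2 units.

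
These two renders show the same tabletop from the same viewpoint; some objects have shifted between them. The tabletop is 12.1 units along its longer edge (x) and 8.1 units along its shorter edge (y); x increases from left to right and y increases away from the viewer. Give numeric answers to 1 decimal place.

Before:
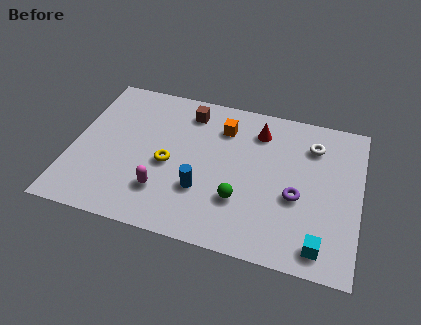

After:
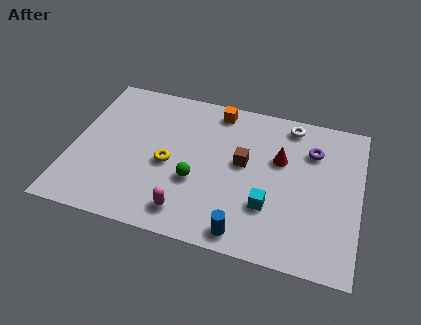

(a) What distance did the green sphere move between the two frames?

2.0

The green sphere was near (7.2, 2.5) before and (5.3, 3.0) after, so it travelled √(1.9² + 0.5²) ≈ 2.0 units.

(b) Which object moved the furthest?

the brown cube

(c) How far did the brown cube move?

3.3

The brown cube moved from about (4.7, 6.7) to (7.2, 4.5), a distance of √(2.5² + 2.2²) ≈ 3.3.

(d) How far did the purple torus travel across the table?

2.6

From (9.5, 3.3) to (10.0, 5.9), the purple torus covered √(0.5² + 2.6²) ≈ 2.6 units.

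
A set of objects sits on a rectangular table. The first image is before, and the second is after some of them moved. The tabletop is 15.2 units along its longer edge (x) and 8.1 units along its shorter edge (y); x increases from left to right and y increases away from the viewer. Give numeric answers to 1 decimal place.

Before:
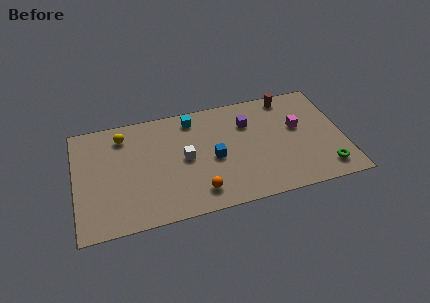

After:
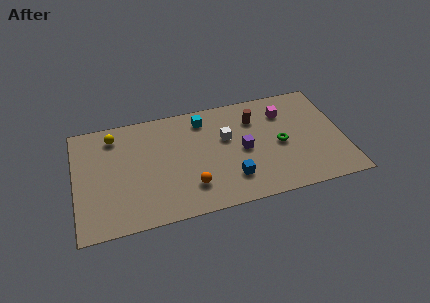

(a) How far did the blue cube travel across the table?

1.9

The blue cube was near (7.8, 3.7) before and (8.7, 2.0) after, so it travelled √(0.9² + 1.7²) ≈ 1.9 units.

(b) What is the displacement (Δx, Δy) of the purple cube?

(-0.4, -1.9)

The purple cube started near (9.9, 5.8) and ended near (9.5, 3.9).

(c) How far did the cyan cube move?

0.6

From (6.8, 6.9) to (7.4, 6.7), the cyan cube covered √(0.6² + 0.2²) ≈ 0.6 units.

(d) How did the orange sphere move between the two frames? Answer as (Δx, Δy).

(-0.4, 0.5)

The orange sphere started near (6.8, 1.5) and ended near (6.4, 2.0).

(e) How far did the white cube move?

2.6

From (6.2, 4.1) to (8.6, 5.0), the white cube covered √(2.4² + 0.9²) ≈ 2.6 units.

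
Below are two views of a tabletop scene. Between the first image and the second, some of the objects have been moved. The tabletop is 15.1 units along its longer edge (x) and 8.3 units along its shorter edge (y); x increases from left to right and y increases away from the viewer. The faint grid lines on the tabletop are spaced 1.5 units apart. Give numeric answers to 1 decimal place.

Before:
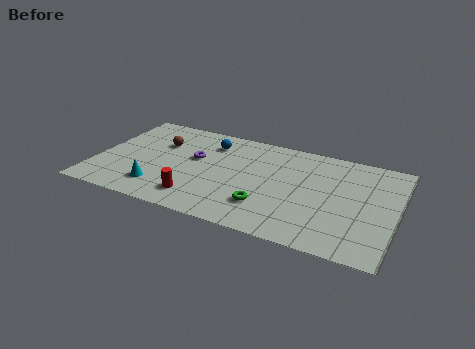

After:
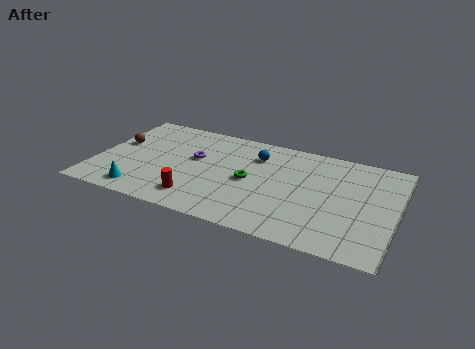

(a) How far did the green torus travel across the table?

2.1

From (8.8, 2.2) to (7.8, 4.0), the green torus covered √(1.0² + 1.8²) ≈ 2.1 units.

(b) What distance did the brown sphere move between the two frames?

2.2

The brown sphere was near (3.0, 5.6) before and (0.9, 4.9) after, so it travelled √(2.1² + 0.7²) ≈ 2.2 units.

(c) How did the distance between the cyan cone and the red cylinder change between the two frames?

+0.8

Before: roughly 2.0 units apart; after: 2.8. That's 0.8 units further apart.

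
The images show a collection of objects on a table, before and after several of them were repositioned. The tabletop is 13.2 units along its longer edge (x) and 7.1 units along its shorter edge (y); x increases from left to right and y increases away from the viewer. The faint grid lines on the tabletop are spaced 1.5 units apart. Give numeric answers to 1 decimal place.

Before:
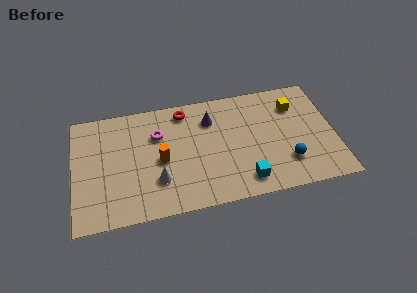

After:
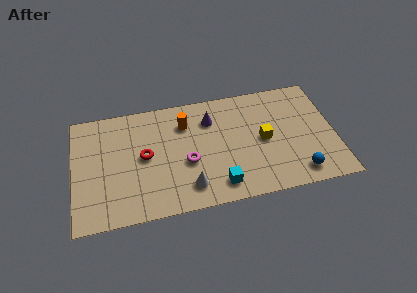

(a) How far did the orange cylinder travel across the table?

2.4

From (4.4, 3.3) to (5.7, 5.3), the orange cylinder covered √(1.3² + 2.0²) ≈ 2.4 units.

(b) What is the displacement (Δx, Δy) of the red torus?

(-2.1, -2.4)

The red torus was at about (5.7, 6.1) and moved to about (3.6, 3.7).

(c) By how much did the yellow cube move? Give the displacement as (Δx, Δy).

(-1.7, -1.8)

From the two frames, the yellow cube sits at roughly (11.3, 5.3) before and (9.6, 3.5) after.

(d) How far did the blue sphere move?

0.9

The blue sphere moved from about (10.7, 1.9) to (11.2, 1.1), a distance of √(0.5² + 0.8²) ≈ 0.9.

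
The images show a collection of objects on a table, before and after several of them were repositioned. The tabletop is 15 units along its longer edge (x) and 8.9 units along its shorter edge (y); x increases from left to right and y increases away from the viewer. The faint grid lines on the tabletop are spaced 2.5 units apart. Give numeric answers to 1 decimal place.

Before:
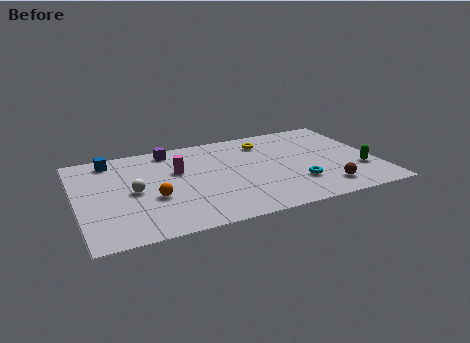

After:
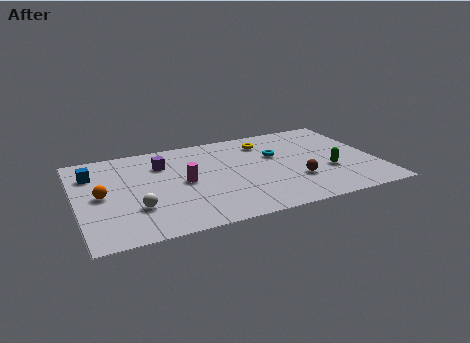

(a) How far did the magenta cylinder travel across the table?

1.2

From (5.1, 5.6) to (5.3, 4.4), the magenta cylinder covered √(0.2² + 1.2²) ≈ 1.2 units.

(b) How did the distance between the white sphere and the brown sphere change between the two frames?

-1.7

They were about 9.7 units apart before and 8.0 after — 1.7 units closer together.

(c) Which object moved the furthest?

the cyan torus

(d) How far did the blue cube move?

1.5

The blue cube moved from about (1.9, 7.7) to (0.9, 6.6), a distance of √(1.0² + 1.1²) ≈ 1.5.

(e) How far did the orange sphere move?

2.7

The orange sphere moved from about (3.7, 3.4) to (1.2, 4.4), a distance of √(2.5² + 1.0²) ≈ 2.7.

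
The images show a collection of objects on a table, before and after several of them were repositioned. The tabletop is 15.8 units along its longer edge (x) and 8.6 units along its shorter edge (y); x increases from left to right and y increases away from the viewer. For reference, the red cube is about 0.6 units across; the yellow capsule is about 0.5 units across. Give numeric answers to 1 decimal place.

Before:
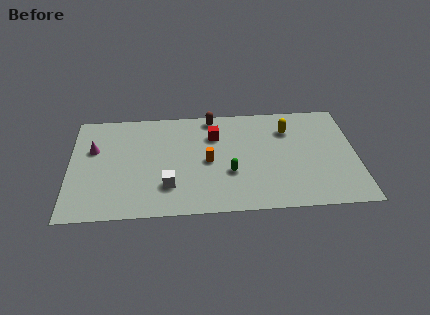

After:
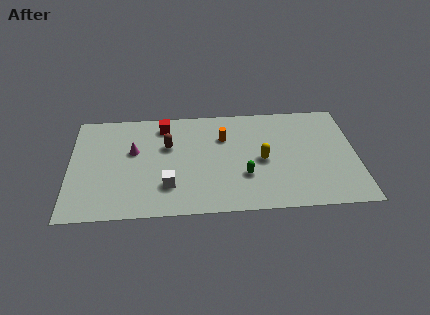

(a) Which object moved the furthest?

the brown capsule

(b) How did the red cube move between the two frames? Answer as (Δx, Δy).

(-2.8, 1.0)

The red cube was at about (8.0, 6.2) and moved to about (5.2, 7.2).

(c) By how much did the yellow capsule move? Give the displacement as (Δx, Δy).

(-1.5, -2.4)

The yellow capsule was at about (12.1, 6.4) and moved to about (10.6, 4.0).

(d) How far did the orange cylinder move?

2.1

The orange cylinder was near (7.6, 4.1) before and (8.5, 6.0) after, so it travelled √(0.9² + 1.9²) ≈ 2.1 units.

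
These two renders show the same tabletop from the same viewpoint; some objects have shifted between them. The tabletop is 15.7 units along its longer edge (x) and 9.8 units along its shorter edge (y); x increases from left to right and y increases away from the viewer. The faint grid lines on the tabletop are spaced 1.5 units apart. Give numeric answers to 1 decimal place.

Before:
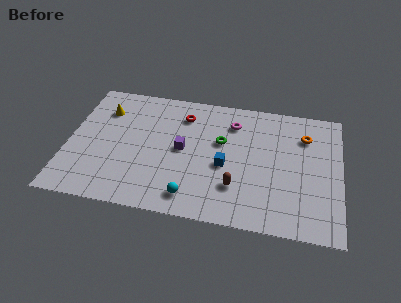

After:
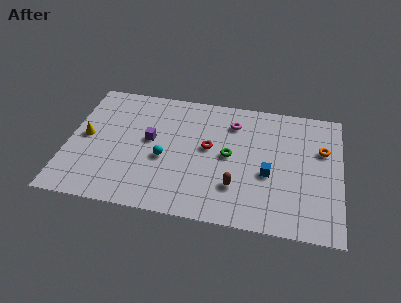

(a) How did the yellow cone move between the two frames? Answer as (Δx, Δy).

(-0.9, -2.3)

The yellow cone started near (1.9, 7.3) and ended near (1.0, 5.0).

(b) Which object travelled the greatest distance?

the cyan sphere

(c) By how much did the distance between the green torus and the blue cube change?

+0.7

The distance was about 1.8 in the first image and 2.5 in the second, so they moved 0.7 units further apart.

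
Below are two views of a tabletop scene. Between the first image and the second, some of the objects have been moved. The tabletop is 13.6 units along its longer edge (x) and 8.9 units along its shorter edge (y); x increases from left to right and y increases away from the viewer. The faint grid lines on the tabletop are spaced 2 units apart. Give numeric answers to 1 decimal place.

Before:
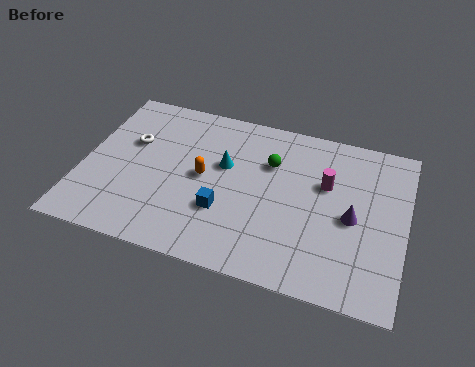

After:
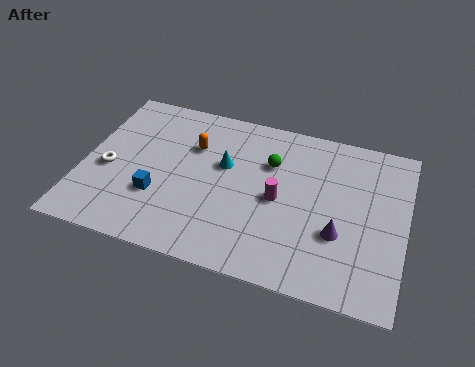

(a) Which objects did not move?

the cyan cone and the green sphere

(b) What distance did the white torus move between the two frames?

2.0

The white torus was near (1.9, 5.6) before and (1.1, 3.8) after, so it travelled √(0.8² + 1.8²) ≈ 2.0 units.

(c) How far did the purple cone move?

1.1

From (11.4, 4.1) to (10.9, 3.1), the purple cone covered √(0.5² + 1.0²) ≈ 1.1 units.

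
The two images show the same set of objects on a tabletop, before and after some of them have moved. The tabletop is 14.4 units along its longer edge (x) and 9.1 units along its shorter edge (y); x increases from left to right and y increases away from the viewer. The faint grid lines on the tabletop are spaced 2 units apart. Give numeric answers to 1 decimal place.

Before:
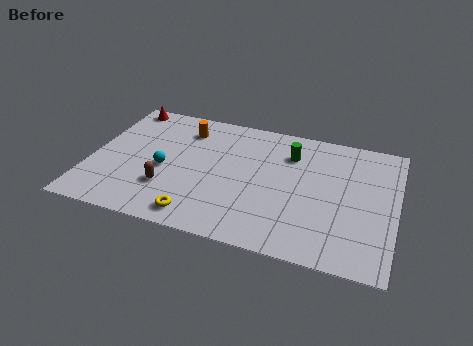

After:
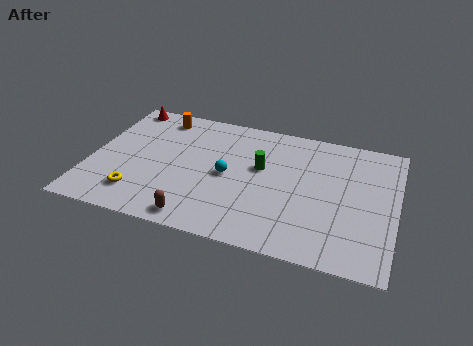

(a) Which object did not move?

the red cone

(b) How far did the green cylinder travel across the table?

1.9

The green cylinder moved from about (9.3, 6.8) to (8.0, 5.4), a distance of √(1.3² + 1.4²) ≈ 1.9.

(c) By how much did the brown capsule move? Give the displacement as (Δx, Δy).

(1.6, -1.7)

From the two frames, the brown capsule sits at roughly (3.8, 2.7) before and (5.4, 1.0) after.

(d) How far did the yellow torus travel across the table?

3.0

The yellow torus moved from about (5.4, 1.2) to (2.5, 1.9), a distance of √(2.9² + 0.7²) ≈ 3.0.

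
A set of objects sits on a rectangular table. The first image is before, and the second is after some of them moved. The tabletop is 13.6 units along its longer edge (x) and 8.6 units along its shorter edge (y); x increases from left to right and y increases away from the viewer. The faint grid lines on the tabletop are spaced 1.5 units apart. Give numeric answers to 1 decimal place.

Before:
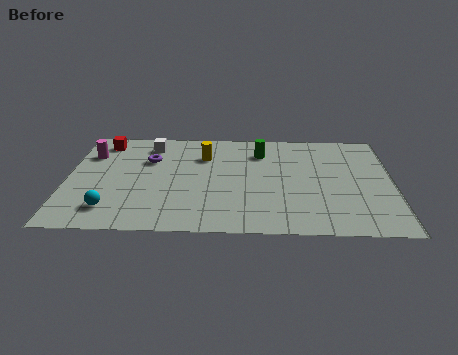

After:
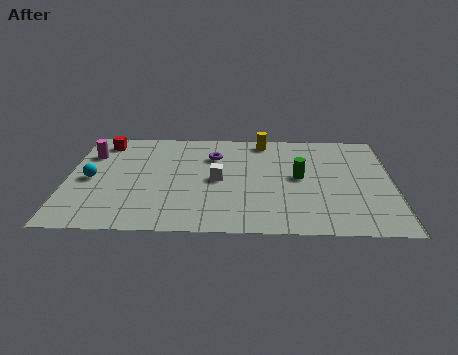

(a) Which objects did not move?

the magenta cylinder and the red cube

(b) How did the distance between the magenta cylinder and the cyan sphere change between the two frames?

-2.5

Before: roughly 4.6 units apart; after: 2.1. That's 2.5 units closer together.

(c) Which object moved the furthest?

the white cube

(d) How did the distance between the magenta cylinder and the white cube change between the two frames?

+3.1

Before: roughly 2.7 units apart; after: 5.8. That's 3.1 units further apart.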